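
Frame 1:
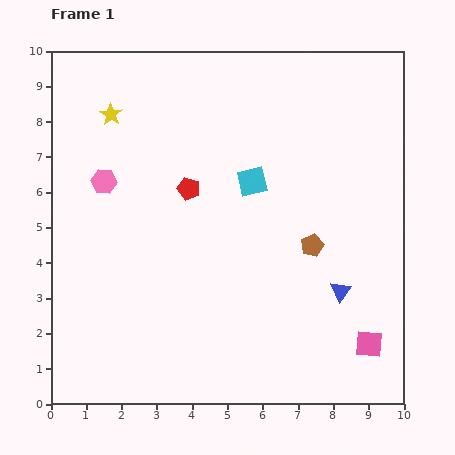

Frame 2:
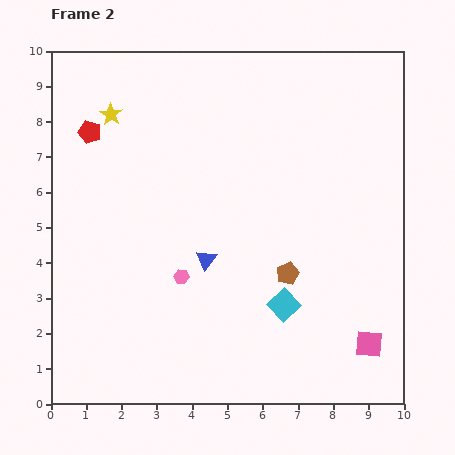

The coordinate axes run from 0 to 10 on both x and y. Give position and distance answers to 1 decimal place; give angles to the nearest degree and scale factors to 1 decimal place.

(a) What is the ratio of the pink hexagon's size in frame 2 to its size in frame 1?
0.6×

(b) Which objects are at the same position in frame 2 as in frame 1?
the pink square, the yellow star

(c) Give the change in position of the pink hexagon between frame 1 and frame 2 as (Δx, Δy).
(2.2, -2.7)

The pink hexagon was at (1.5, 6.3) in frame 1 and (3.7, 3.6) in frame 2.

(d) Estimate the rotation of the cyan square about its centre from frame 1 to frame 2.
29° counter-clockwise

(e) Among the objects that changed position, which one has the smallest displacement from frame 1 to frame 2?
the brown pentagon

(moved 1.1)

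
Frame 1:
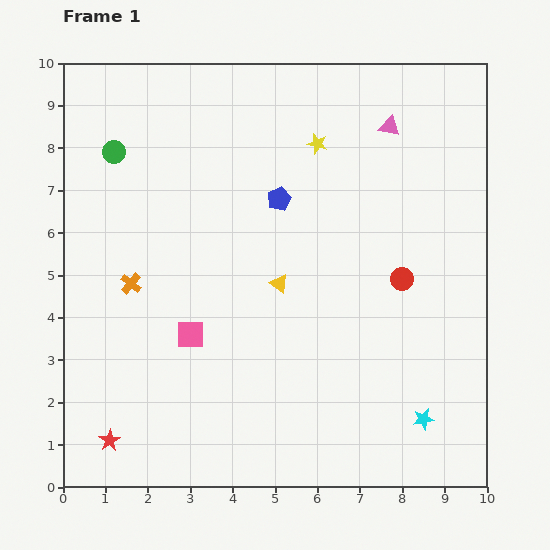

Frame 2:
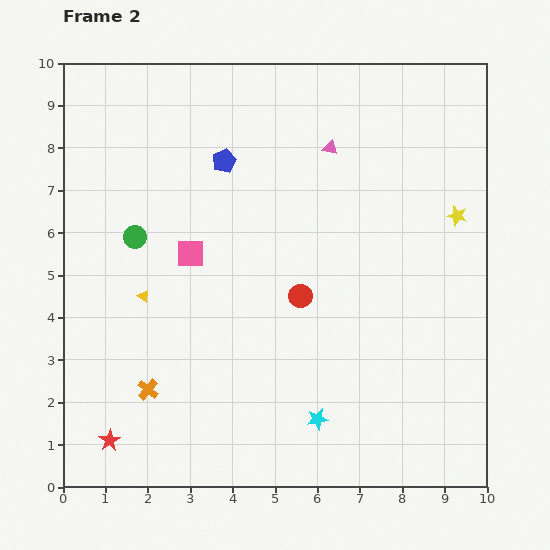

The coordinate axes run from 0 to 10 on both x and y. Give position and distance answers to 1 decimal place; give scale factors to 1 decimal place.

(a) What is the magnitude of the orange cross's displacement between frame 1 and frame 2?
2.5

The orange cross moved from (1.6, 4.8) to (2.0, 2.3), a distance of √(0.4² + 2.5²) ≈ 2.5.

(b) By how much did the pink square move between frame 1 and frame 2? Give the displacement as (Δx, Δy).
(0.0, 1.9)

The pink square was at (3.0, 3.6) in frame 1 and (3.0, 5.5) in frame 2.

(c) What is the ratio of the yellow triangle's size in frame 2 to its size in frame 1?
0.6×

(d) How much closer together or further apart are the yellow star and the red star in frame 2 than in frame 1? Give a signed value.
+1.3

Distance in frame 1: 8.5. Distance in frame 2: 9.8.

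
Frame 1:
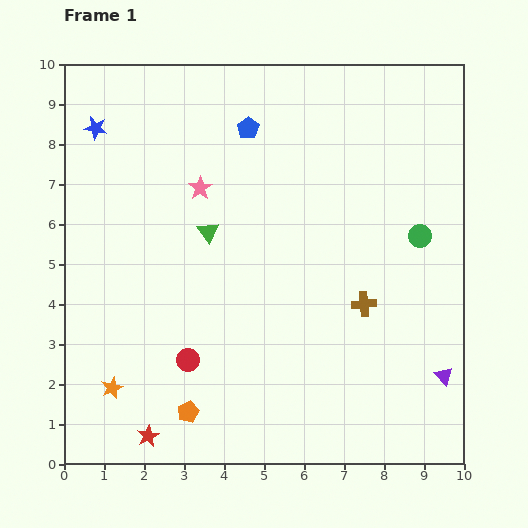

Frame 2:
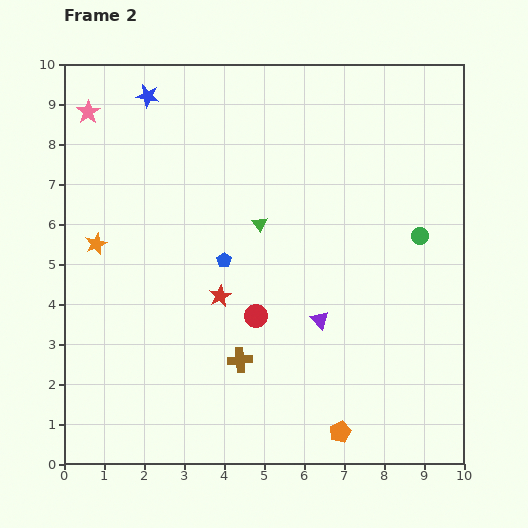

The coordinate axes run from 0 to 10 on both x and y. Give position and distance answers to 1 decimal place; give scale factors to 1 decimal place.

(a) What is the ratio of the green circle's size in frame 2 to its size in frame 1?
0.8×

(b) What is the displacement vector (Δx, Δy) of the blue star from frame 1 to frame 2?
(1.3, 0.8)

The blue star was at (0.8, 8.4) in frame 1 and (2.1, 9.2) in frame 2.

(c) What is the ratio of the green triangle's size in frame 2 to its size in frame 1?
0.7×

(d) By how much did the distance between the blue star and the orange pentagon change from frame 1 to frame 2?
+2.2

Distance in frame 1: 7.5. Distance in frame 2: 9.7.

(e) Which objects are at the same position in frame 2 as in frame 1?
the green circle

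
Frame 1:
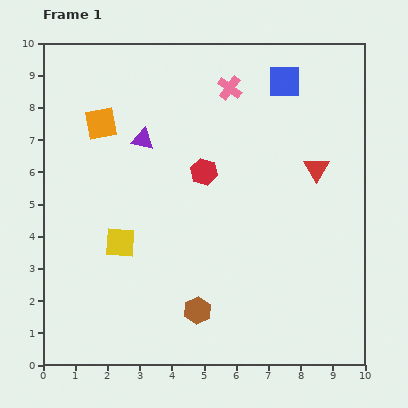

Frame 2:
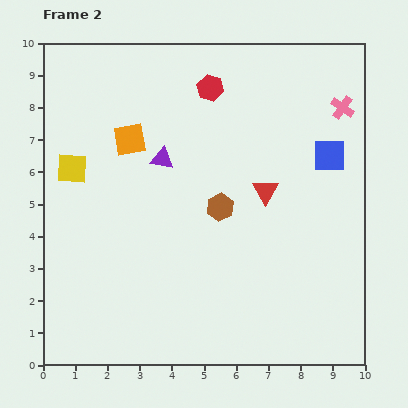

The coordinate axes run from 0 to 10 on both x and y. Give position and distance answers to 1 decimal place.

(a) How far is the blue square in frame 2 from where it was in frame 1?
2.7

The blue square moved from (7.5, 8.8) to (8.9, 6.5), a distance of √(1.4² + 2.3²) ≈ 2.7.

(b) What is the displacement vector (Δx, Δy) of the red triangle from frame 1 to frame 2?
(-1.6, -0.7)

The red triangle was at (8.5, 6.1) in frame 1 and (6.9, 5.4) in frame 2.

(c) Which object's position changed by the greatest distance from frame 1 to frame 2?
the pink cross

(moved 3.6; next 3.3)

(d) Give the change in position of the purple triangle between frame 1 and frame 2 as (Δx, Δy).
(0.6, -0.6)

The purple triangle was at (3.1, 7.0) in frame 1 and (3.7, 6.4) in frame 2.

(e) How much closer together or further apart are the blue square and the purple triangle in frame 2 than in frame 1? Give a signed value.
+0.4

Distance in frame 1: 4.8. Distance in frame 2: 5.2.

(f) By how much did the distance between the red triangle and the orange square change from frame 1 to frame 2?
-2.3

Distance in frame 1: 6.8. Distance in frame 2: 4.5.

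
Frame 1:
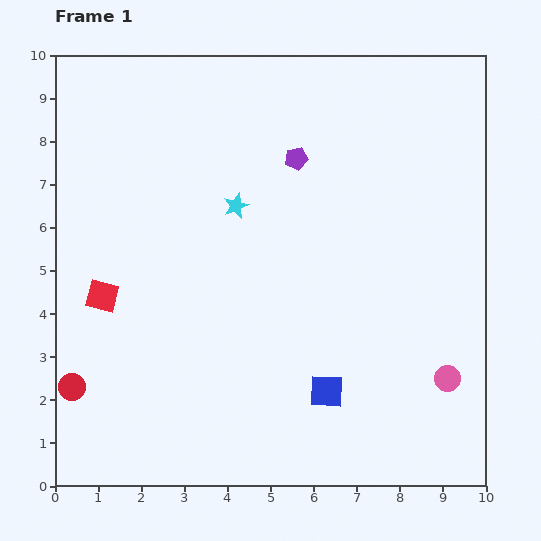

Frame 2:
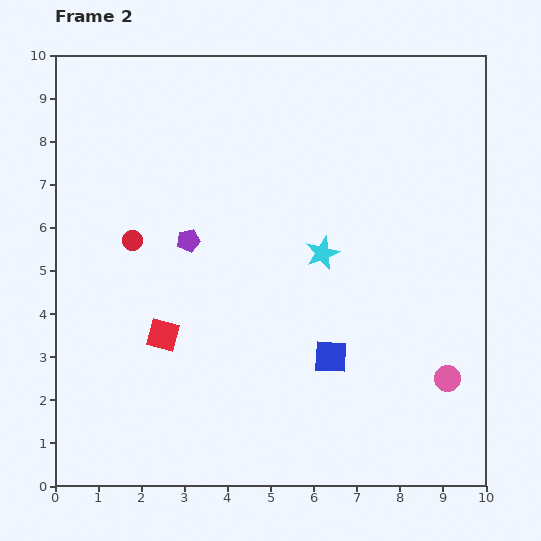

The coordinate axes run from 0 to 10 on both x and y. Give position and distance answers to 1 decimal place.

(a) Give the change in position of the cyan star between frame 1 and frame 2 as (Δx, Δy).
(2.0, -1.1)

The cyan star was at (4.2, 6.5) in frame 1 and (6.2, 5.4) in frame 2.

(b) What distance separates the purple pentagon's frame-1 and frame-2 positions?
3.1

The purple pentagon moved from (5.6, 7.6) to (3.1, 5.7), a distance of √(2.5² + 1.9²) ≈ 3.1.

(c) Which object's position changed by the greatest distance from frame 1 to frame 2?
the red circle

(moved 3.7; next 3.1)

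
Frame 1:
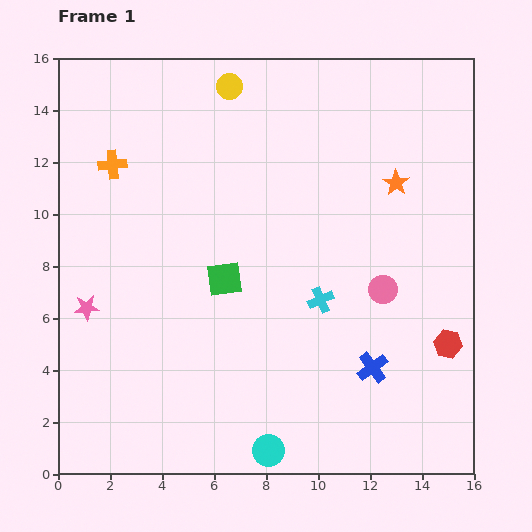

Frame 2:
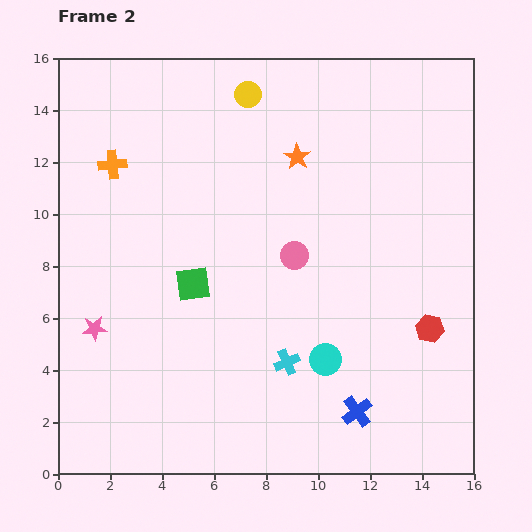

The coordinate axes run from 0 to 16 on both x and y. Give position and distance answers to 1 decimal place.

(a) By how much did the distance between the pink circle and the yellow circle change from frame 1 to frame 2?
-3.3

Distance in frame 1: 9.8. Distance in frame 2: 6.5.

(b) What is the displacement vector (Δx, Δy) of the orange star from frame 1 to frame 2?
(-3.8, 1.0)

The orange star was at (13.0, 11.2) in frame 1 and (9.2, 12.2) in frame 2.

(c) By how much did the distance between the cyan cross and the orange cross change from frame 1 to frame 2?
+0.6

Distance in frame 1: 9.5. Distance in frame 2: 10.1.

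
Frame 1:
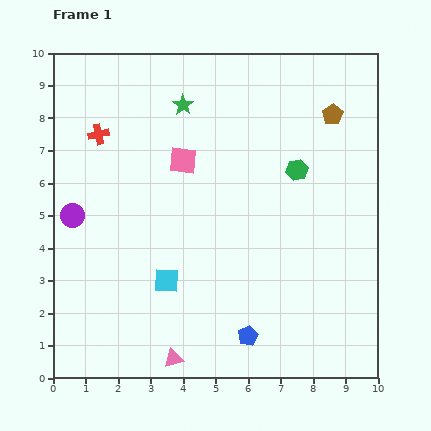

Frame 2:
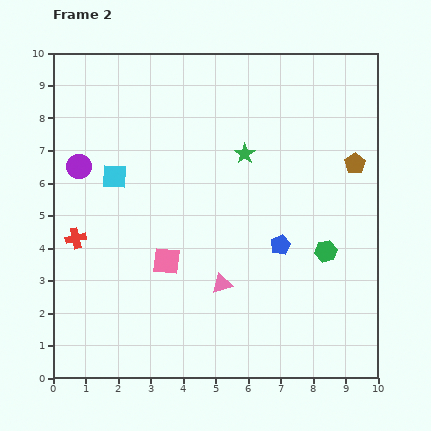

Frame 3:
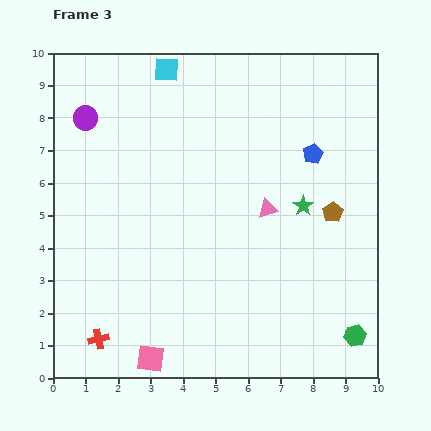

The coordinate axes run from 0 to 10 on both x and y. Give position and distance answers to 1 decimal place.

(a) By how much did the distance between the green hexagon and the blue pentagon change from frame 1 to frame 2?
-3.9

Distance in frame 1: 5.3. Distance in frame 2: 1.4.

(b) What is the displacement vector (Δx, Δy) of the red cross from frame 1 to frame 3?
(0.0, -6.3)

The red cross was at (1.4, 7.5) in frame 1 and (1.4, 1.2) in frame 3.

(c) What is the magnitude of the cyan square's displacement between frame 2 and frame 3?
3.7

The cyan square moved from (1.9, 6.2) to (3.5, 9.5), a distance of √(1.6² + 3.3²) ≈ 3.7.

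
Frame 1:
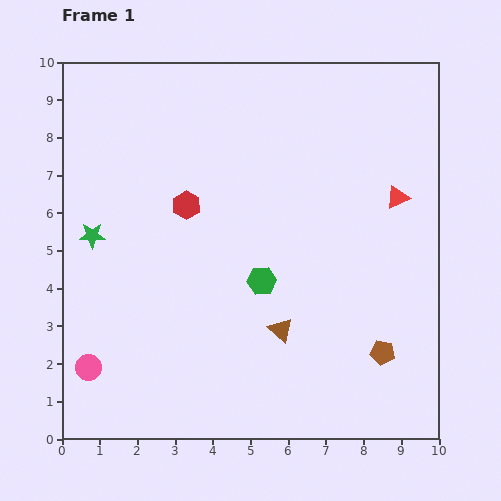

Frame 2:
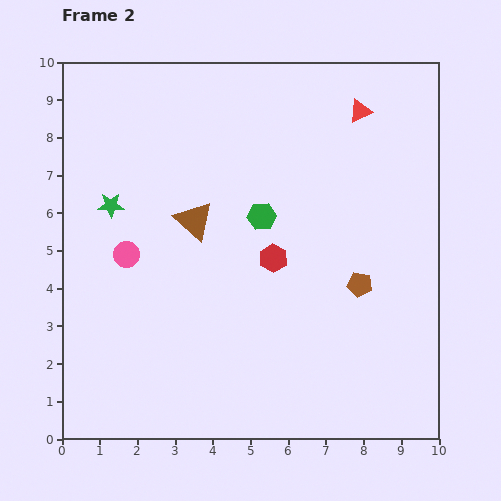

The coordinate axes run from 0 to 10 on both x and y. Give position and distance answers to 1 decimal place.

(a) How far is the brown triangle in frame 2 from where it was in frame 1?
3.7

The brown triangle moved from (5.8, 2.9) to (3.5, 5.8), a distance of √(2.3² + 2.9²) ≈ 3.7.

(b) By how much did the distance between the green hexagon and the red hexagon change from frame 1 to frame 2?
-1.7

Distance in frame 1: 2.8. Distance in frame 2: 1.1.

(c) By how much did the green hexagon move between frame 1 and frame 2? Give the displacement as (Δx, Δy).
(0.0, 1.7)

The green hexagon was at (5.3, 4.2) in frame 1 and (5.3, 5.9) in frame 2.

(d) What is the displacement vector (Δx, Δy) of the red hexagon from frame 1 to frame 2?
(2.3, -1.4)

The red hexagon was at (3.3, 6.2) in frame 1 and (5.6, 4.8) in frame 2.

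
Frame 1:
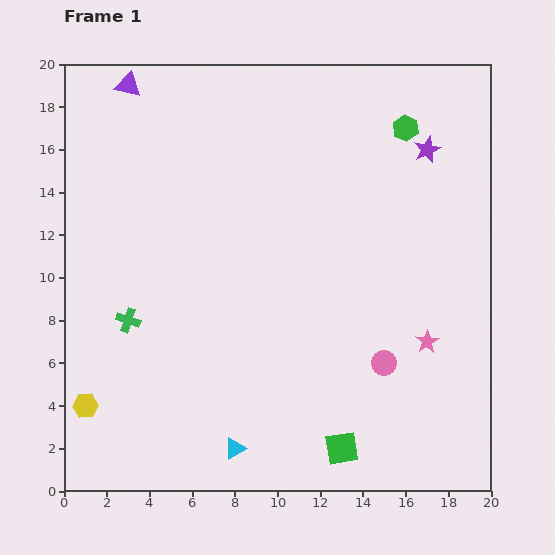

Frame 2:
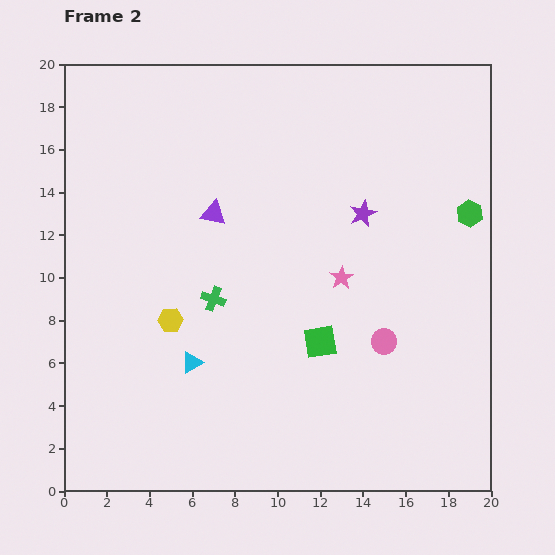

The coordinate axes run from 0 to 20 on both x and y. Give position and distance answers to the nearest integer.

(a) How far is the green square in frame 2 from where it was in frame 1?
5

The green square moved from (13, 2) to (12, 7), a distance of √(1² + 5²) ≈ 5.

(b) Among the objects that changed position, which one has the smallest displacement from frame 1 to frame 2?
the pink circle

(moved 1)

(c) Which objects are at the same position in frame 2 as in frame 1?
none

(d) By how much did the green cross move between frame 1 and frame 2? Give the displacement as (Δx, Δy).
(4, 1)

The green cross was at (3, 8) in frame 1 and (7, 9) in frame 2.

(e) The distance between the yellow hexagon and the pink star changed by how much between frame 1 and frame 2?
-8

Distance in frame 1: 16. Distance in frame 2: 8.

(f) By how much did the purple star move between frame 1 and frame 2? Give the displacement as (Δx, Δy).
(-3, -3)

The purple star was at (17, 16) in frame 1 and (14, 13) in frame 2.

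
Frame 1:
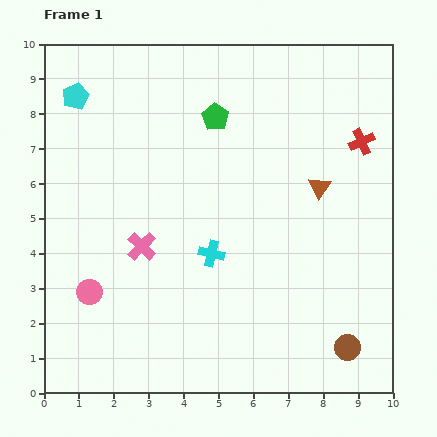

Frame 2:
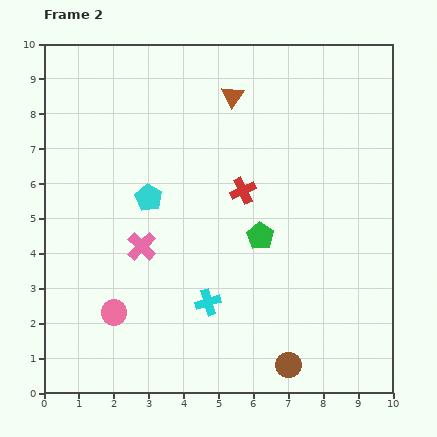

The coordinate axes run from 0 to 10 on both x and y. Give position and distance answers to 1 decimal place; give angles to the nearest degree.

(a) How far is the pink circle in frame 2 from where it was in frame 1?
0.9

The pink circle moved from (1.3, 2.9) to (2.0, 2.3), a distance of √(0.7² + 0.6²) ≈ 0.9.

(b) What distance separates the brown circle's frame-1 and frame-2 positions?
1.8

The brown circle moved from (8.7, 1.3) to (7.0, 0.8), a distance of √(1.7² + 0.5²) ≈ 1.8.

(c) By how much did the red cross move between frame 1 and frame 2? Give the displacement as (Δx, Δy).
(-3.4, -1.4)

The red cross was at (9.1, 7.2) in frame 1 and (5.7, 5.8) in frame 2.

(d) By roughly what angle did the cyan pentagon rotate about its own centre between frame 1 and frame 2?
19° counter-clockwise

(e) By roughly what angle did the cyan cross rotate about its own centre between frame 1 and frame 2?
31° counter-clockwise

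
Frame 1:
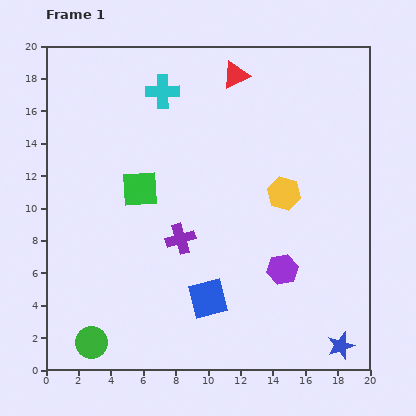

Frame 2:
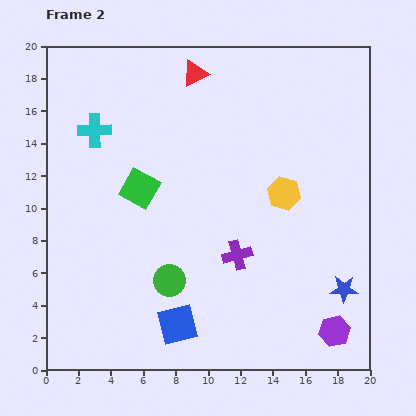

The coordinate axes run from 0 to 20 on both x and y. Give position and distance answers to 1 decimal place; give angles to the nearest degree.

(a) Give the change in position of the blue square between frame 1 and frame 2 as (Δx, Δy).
(-1.9, -1.6)

The blue square was at (10.0, 4.4) in frame 1 and (8.1, 2.8) in frame 2.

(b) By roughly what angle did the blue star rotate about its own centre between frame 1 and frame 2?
20° clockwise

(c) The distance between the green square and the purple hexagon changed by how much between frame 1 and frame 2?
+4.8

Distance in frame 1: 10.1. Distance in frame 2: 14.9.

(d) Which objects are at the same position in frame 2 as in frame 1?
the yellow hexagon, the green square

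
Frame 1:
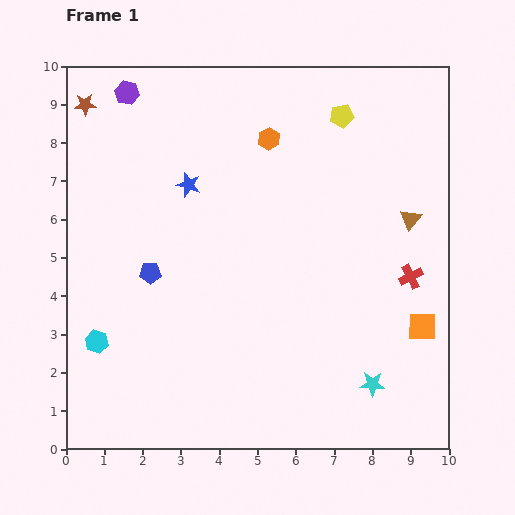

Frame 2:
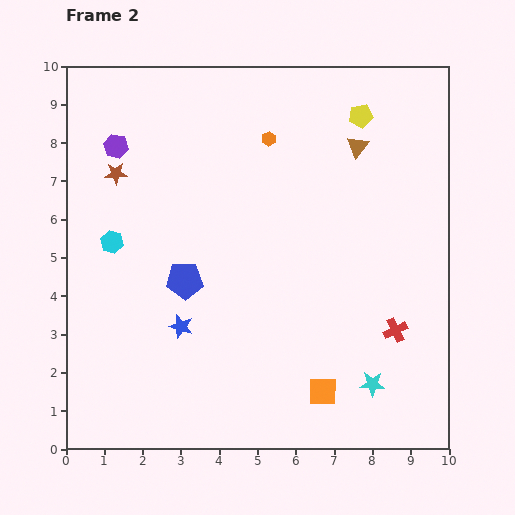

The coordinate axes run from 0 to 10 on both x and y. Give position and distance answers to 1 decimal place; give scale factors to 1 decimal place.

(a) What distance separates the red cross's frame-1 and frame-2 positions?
1.5

The red cross moved from (9.0, 4.5) to (8.6, 3.1), a distance of √(0.4² + 1.4²) ≈ 1.5.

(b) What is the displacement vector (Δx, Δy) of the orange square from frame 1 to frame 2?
(-2.6, -1.7)

The orange square was at (9.3, 3.2) in frame 1 and (6.7, 1.5) in frame 2.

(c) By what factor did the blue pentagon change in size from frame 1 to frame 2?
1.7×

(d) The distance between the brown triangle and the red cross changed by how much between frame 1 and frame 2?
+3.4

Distance in frame 1: 1.5. Distance in frame 2: 4.9.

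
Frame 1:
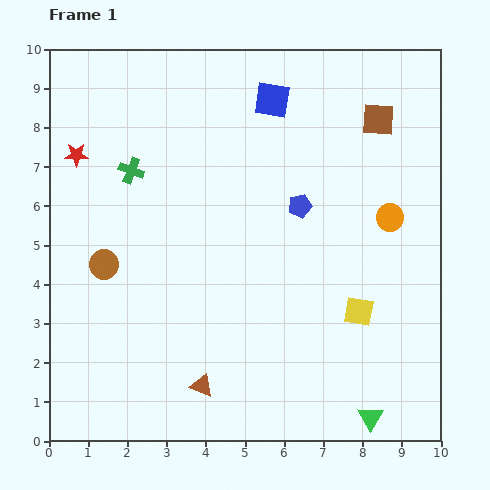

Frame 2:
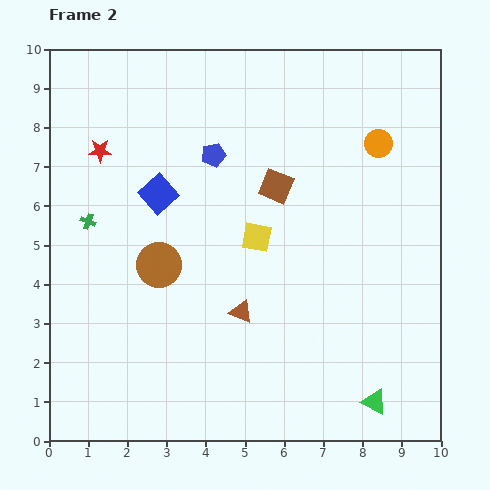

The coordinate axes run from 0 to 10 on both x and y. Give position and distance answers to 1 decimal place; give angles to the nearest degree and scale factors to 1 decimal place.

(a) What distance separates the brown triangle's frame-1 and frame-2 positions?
2.1

The brown triangle moved from (3.9, 1.4) to (4.9, 3.3), a distance of √(1.0² + 1.9²) ≈ 2.1.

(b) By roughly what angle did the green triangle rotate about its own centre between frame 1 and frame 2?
34° counter-clockwise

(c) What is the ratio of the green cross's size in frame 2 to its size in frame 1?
0.6×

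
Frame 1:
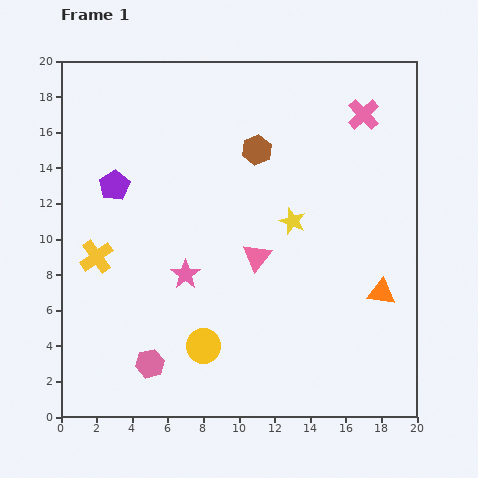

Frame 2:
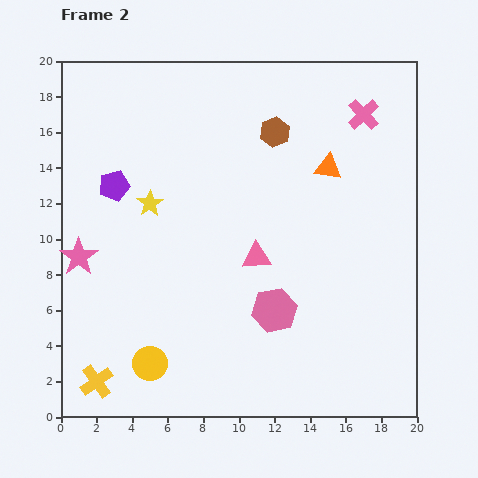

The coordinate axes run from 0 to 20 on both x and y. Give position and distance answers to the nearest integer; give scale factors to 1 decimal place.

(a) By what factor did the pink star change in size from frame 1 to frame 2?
1.3×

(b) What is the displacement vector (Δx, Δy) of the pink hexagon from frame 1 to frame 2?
(7, 3)

The pink hexagon was at (5, 3) in frame 1 and (12, 6) in frame 2.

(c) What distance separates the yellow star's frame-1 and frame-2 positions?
8

The yellow star moved from (13, 11) to (5, 12), a distance of √(8² + 1²) ≈ 8.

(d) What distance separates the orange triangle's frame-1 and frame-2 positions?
8

The orange triangle moved from (18, 7) to (15, 14), a distance of √(3² + 7²) ≈ 8.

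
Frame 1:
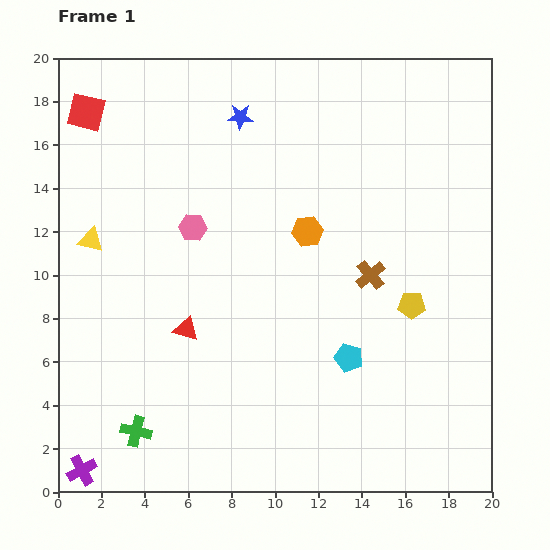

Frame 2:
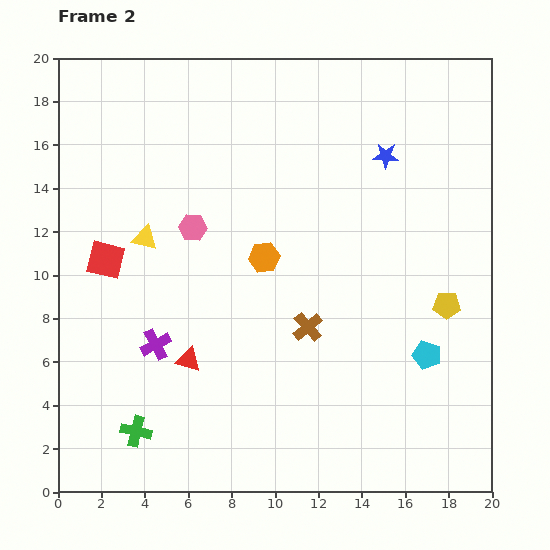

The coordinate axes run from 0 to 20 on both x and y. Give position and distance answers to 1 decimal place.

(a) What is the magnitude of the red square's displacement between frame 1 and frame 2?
6.9

The red square moved from (1.3, 17.5) to (2.2, 10.7), a distance of √(0.9² + 6.8²) ≈ 6.9.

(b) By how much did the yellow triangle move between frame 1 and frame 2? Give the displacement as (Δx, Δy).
(2.5, 0.1)

The yellow triangle was at (1.5, 11.6) in frame 1 and (4.0, 11.7) in frame 2.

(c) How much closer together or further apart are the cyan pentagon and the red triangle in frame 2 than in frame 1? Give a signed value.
+3.4

Distance in frame 1: 7.6. Distance in frame 2: 11.0.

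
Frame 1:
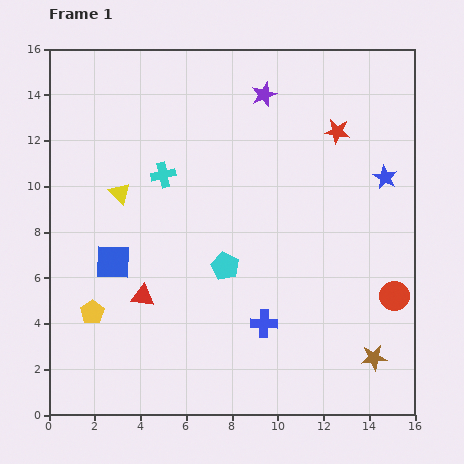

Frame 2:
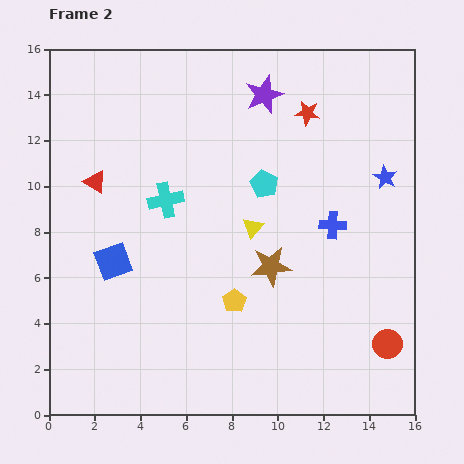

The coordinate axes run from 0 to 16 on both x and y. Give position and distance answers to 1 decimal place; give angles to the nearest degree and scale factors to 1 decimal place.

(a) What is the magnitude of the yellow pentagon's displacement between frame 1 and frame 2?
6.2

The yellow pentagon moved from (1.9, 4.5) to (8.1, 5.0), a distance of √(6.2² + 0.5²) ≈ 6.2.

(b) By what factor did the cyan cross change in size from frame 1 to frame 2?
1.4×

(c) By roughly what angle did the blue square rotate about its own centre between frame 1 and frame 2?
22° counter-clockwise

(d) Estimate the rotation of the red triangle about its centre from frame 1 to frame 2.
25° clockwise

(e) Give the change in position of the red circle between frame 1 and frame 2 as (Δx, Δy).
(-0.3, -2.1)

The red circle was at (15.1, 5.2) in frame 1 and (14.8, 3.1) in frame 2.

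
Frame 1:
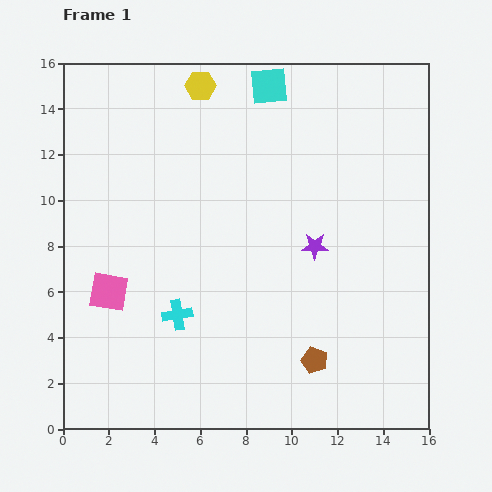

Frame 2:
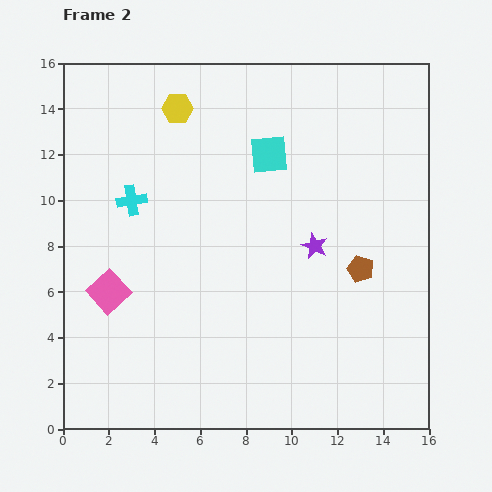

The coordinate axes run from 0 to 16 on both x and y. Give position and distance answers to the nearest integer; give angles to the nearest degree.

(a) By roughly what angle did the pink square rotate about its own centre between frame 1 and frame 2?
38° clockwise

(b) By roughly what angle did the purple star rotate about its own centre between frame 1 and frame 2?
24° clockwise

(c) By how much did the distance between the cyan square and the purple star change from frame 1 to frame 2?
-3

Distance in frame 1: 7. Distance in frame 2: 4.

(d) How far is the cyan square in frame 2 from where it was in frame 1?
3

The cyan square moved from (9, 15) to (9, 12), a distance of √(0² + 3²) ≈ 3.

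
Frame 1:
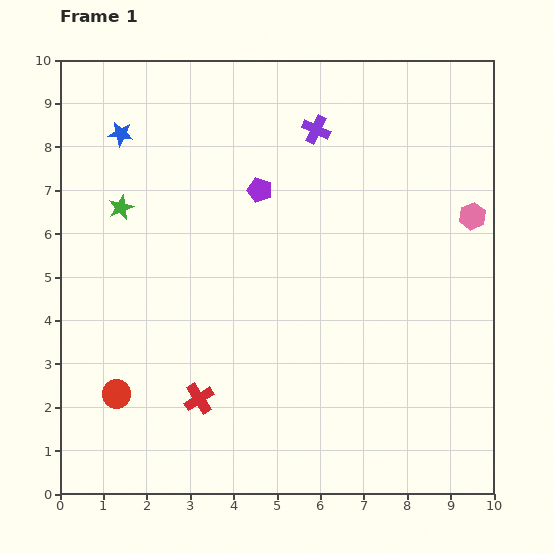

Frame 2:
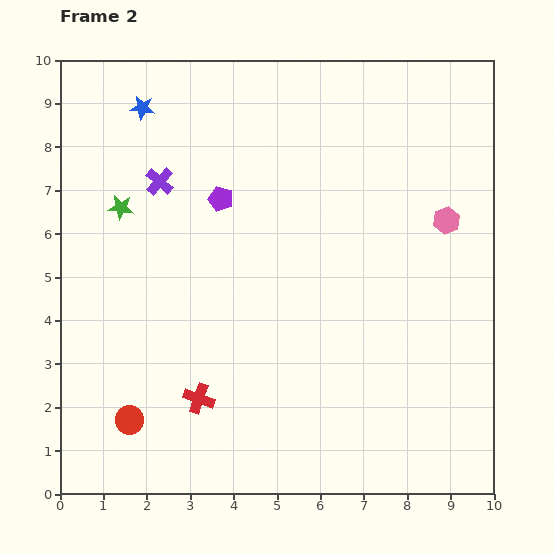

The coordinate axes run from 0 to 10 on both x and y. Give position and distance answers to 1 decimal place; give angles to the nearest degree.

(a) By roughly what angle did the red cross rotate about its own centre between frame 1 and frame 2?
38° counter-clockwise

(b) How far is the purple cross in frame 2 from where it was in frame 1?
3.8

The purple cross moved from (5.9, 8.4) to (2.3, 7.2), a distance of √(3.6² + 1.2²) ≈ 3.8.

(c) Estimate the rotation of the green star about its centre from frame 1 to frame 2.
31° clockwise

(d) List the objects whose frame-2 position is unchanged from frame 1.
the red cross, the green star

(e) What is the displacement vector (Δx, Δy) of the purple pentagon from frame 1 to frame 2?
(-0.9, -0.2)

The purple pentagon was at (4.6, 7.0) in frame 1 and (3.7, 6.8) in frame 2.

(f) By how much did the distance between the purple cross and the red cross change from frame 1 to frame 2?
-1.7

Distance in frame 1: 6.8. Distance in frame 2: 5.1.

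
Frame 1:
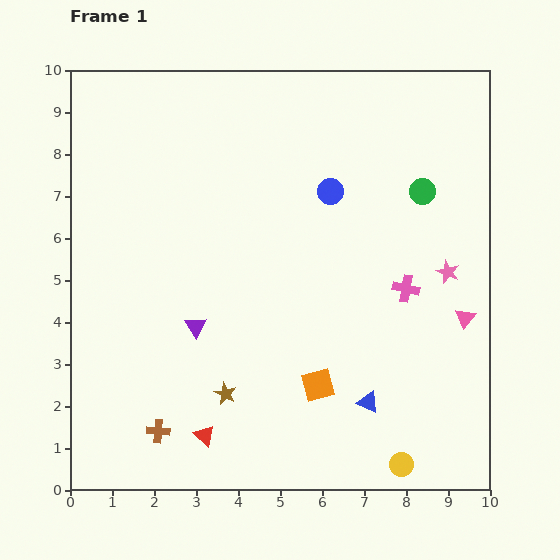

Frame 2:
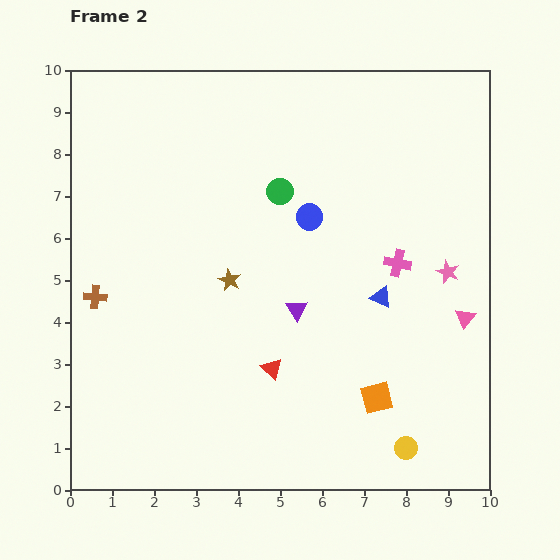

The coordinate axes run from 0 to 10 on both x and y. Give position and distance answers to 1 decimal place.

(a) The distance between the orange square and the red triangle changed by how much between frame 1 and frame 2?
-0.4

Distance in frame 1: 3.0. Distance in frame 2: 2.6.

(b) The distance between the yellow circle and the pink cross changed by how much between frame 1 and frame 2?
+0.2

Distance in frame 1: 4.2. Distance in frame 2: 4.4.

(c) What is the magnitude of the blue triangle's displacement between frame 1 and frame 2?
2.5

The blue triangle moved from (7.1, 2.1) to (7.4, 4.6), a distance of √(0.3² + 2.5²) ≈ 2.5.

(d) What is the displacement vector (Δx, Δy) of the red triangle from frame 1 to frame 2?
(1.6, 1.6)

The red triangle was at (3.2, 1.3) in frame 1 and (4.8, 2.9) in frame 2.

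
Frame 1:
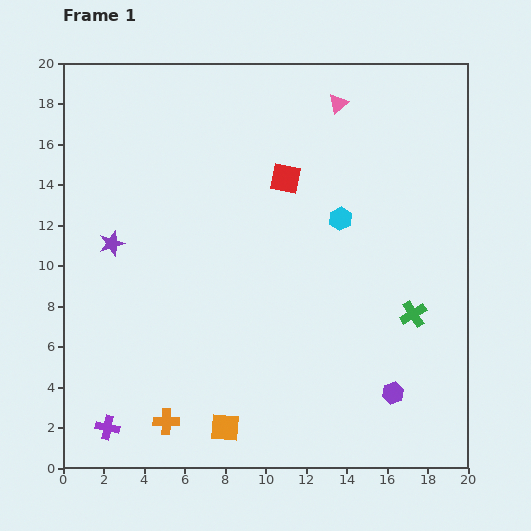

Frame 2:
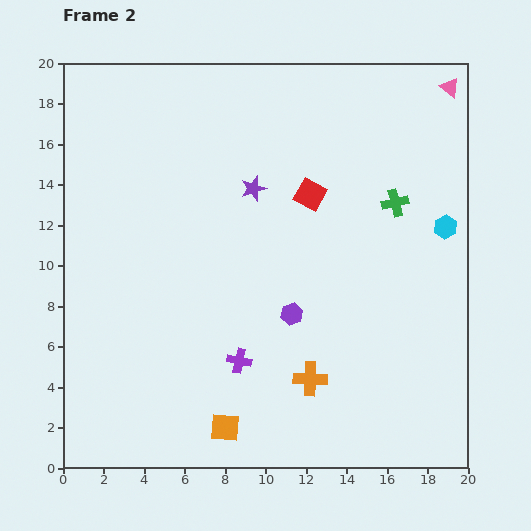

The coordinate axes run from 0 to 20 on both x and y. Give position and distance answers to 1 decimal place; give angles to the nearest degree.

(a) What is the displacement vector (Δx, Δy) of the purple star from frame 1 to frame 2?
(7.0, 2.7)

The purple star was at (2.4, 11.1) in frame 1 and (9.4, 13.8) in frame 2.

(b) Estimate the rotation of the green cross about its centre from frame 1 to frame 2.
19° clockwise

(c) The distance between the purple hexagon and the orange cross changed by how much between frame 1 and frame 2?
-8.0

Distance in frame 1: 11.3. Distance in frame 2: 3.3.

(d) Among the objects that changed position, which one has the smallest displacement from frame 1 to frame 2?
the red square

(moved 1.4)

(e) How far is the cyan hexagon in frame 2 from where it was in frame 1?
5.2

The cyan hexagon moved from (13.7, 12.3) to (18.9, 11.9), a distance of √(5.2² + 0.4²) ≈ 5.2.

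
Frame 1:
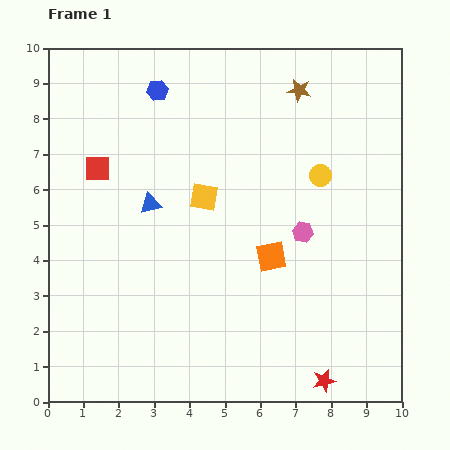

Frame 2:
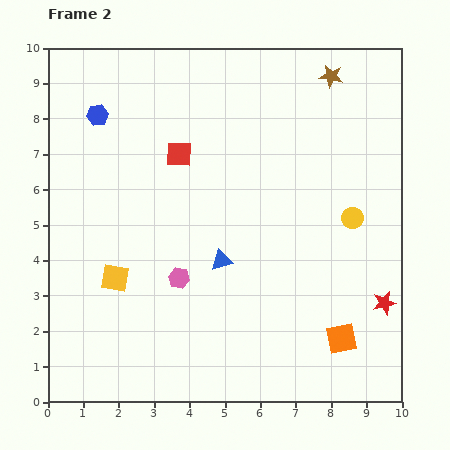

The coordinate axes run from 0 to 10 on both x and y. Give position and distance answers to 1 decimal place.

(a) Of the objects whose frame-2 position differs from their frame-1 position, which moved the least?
the brown star

(moved 1.0)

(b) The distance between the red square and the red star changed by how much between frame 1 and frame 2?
-1.6

Distance in frame 1: 8.8. Distance in frame 2: 7.2.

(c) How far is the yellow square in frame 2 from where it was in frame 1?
3.4

The yellow square moved from (4.4, 5.8) to (1.9, 3.5), a distance of √(2.5² + 2.3²) ≈ 3.4.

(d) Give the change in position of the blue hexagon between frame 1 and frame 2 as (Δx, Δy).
(-1.7, -0.7)

The blue hexagon was at (3.1, 8.8) in frame 1 and (1.4, 8.1) in frame 2.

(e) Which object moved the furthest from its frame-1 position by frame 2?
the pink hexagon

(moved 3.7; next 3.4)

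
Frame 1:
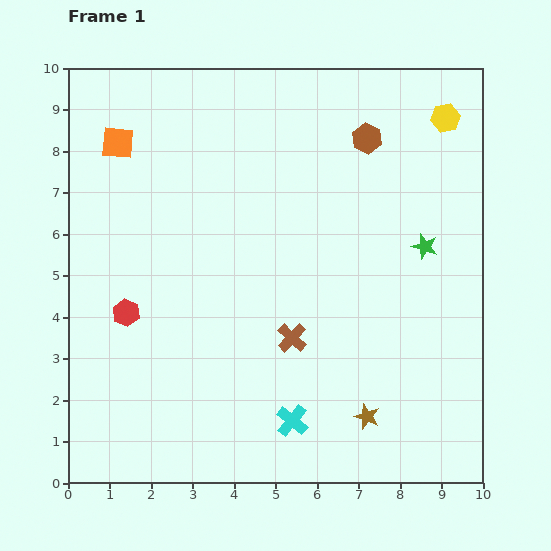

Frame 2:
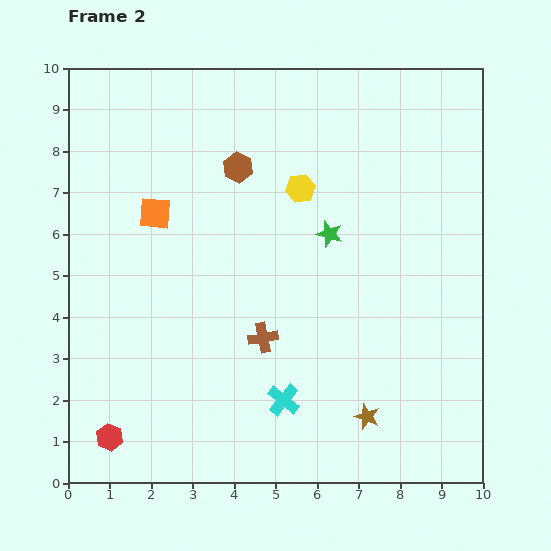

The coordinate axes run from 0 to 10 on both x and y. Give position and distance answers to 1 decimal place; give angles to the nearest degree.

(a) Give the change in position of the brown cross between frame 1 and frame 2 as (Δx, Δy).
(-0.7, 0.0)

The brown cross was at (5.4, 3.5) in frame 1 and (4.7, 3.5) in frame 2.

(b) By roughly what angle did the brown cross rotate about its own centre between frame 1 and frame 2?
36° clockwise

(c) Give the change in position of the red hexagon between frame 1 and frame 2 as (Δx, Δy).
(-0.4, -3.0)

The red hexagon was at (1.4, 4.1) in frame 1 and (1.0, 1.1) in frame 2.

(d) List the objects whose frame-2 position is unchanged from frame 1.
the brown star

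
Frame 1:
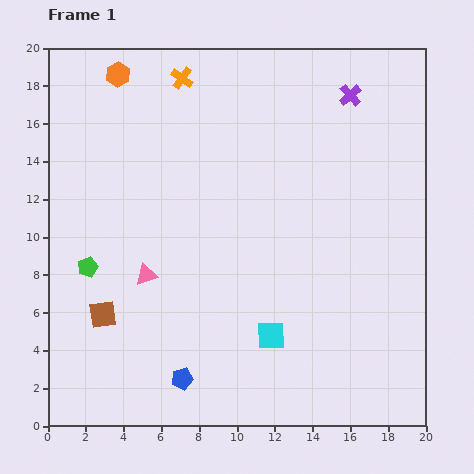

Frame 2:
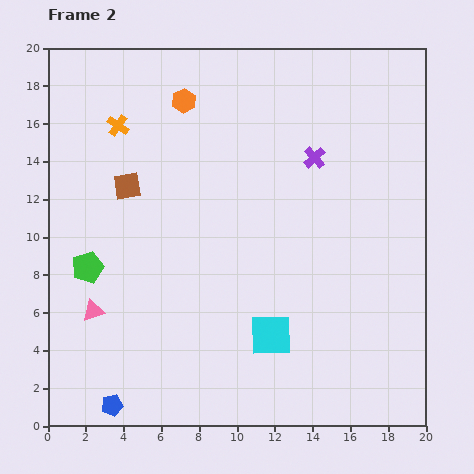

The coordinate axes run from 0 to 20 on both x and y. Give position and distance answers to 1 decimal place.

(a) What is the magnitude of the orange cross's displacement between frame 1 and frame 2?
4.2

The orange cross moved from (7.1, 18.4) to (3.7, 15.9), a distance of √(3.4² + 2.5²) ≈ 4.2.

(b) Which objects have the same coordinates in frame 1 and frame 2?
the cyan square, the green pentagon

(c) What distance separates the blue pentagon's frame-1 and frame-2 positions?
4.0

The blue pentagon moved from (7.1, 2.5) to (3.4, 1.1), a distance of √(3.7² + 1.4²) ≈ 4.0.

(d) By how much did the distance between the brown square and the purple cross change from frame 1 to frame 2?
-7.5

Distance in frame 1: 17.5. Distance in frame 2: 10.0.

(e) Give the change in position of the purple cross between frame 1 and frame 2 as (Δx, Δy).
(-1.9, -3.3)

The purple cross was at (16.0, 17.5) in frame 1 and (14.1, 14.2) in frame 2.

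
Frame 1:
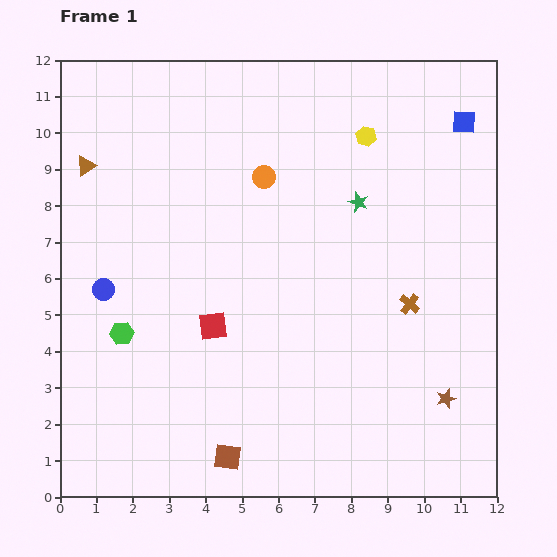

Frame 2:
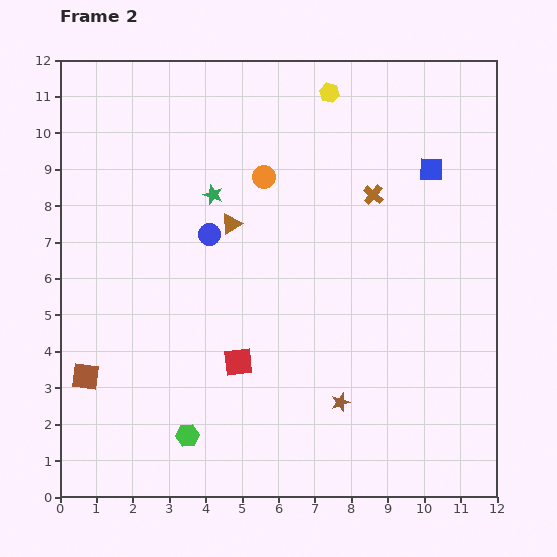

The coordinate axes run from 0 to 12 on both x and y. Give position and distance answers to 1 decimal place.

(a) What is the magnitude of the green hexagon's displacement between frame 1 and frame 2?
3.3

The green hexagon moved from (1.7, 4.5) to (3.5, 1.7), a distance of √(1.8² + 2.8²) ≈ 3.3.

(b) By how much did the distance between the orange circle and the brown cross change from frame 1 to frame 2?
-2.3

Distance in frame 1: 5.3. Distance in frame 2: 3.0.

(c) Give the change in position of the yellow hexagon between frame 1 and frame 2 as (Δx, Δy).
(-1.0, 1.2)

The yellow hexagon was at (8.4, 9.9) in frame 1 and (7.4, 11.1) in frame 2.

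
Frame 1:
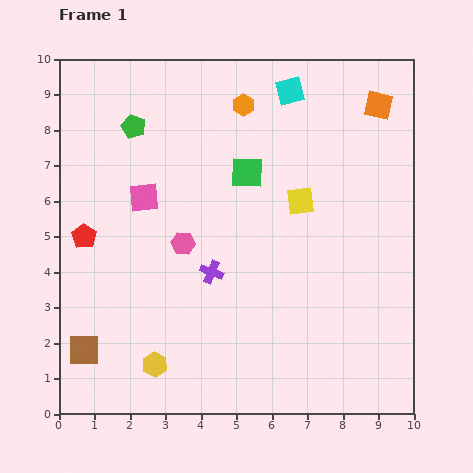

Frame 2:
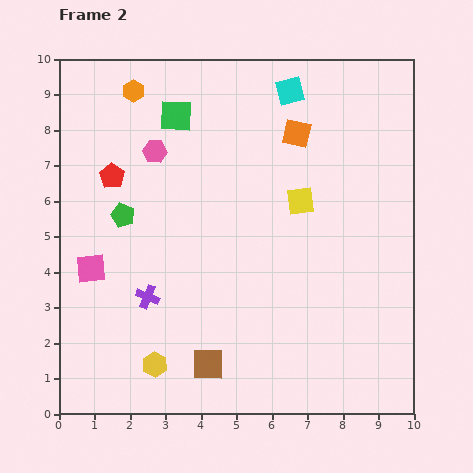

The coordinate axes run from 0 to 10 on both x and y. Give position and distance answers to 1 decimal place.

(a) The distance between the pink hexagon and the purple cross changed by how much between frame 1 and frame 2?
+3.0

Distance in frame 1: 1.1. Distance in frame 2: 4.1.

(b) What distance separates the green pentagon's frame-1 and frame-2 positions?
2.5

The green pentagon moved from (2.1, 8.1) to (1.8, 5.6), a distance of √(0.3² + 2.5²) ≈ 2.5.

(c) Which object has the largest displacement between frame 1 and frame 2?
the brown square

(moved 3.5; next 3.1)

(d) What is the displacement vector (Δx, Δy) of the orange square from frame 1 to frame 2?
(-2.3, -0.8)

The orange square was at (9.0, 8.7) in frame 1 and (6.7, 7.9) in frame 2.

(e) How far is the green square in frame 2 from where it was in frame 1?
2.6

The green square moved from (5.3, 6.8) to (3.3, 8.4), a distance of √(2.0² + 1.6²) ≈ 2.6.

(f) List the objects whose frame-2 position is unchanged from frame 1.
the cyan square, the yellow square, the yellow hexagon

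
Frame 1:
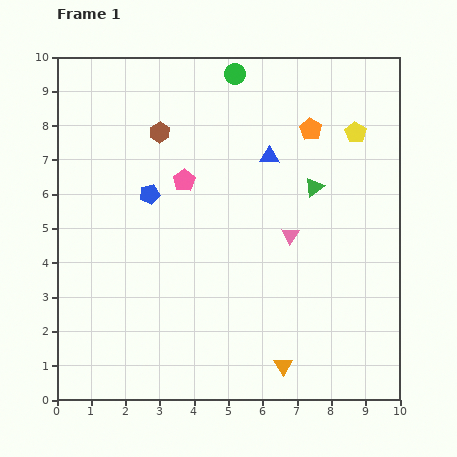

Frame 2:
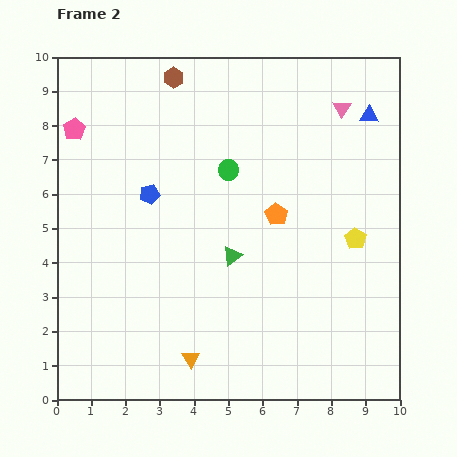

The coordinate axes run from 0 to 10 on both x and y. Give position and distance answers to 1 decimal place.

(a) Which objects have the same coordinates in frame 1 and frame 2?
the blue pentagon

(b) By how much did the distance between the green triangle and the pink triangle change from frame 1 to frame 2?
+3.8

Distance in frame 1: 1.6. Distance in frame 2: 5.4.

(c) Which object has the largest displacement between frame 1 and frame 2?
the pink triangle

(moved 4.0; next 3.5)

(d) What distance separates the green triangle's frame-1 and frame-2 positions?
3.1

The green triangle moved from (7.5, 6.2) to (5.1, 4.2), a distance of √(2.4² + 2.0²) ≈ 3.1.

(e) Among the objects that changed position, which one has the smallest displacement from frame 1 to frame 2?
the brown hexagon

(moved 1.6)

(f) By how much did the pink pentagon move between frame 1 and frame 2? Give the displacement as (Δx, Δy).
(-3.2, 1.5)

The pink pentagon was at (3.7, 6.4) in frame 1 and (0.5, 7.9) in frame 2.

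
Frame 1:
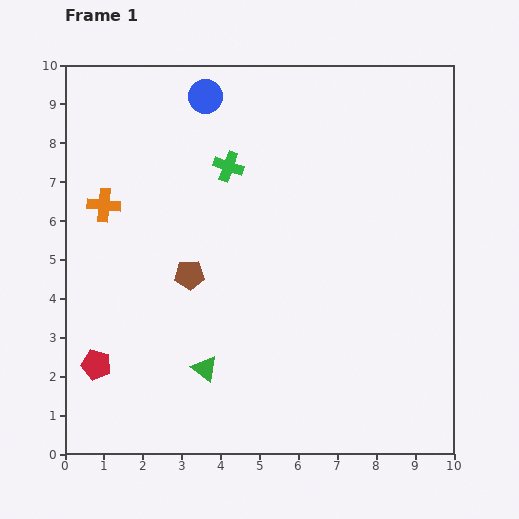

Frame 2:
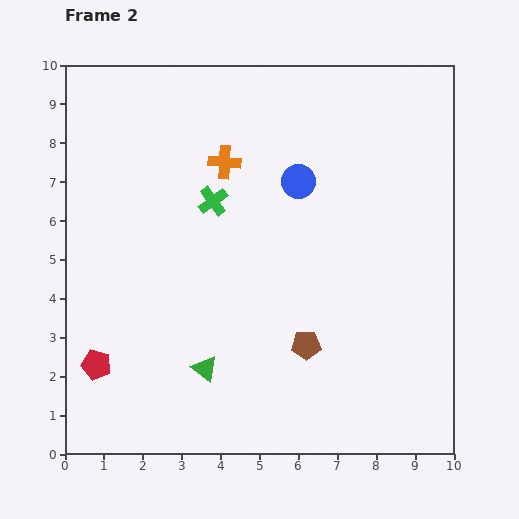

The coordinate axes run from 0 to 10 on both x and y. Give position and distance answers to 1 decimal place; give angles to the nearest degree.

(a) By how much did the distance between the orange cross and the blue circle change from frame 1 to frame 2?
-1.8

Distance in frame 1: 3.8. Distance in frame 2: 2.0.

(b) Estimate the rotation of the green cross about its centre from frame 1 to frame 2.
35° clockwise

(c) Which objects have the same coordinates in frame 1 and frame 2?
the green triangle, the red pentagon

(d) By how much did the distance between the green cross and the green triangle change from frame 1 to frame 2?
-0.9

Distance in frame 1: 5.2. Distance in frame 2: 4.3.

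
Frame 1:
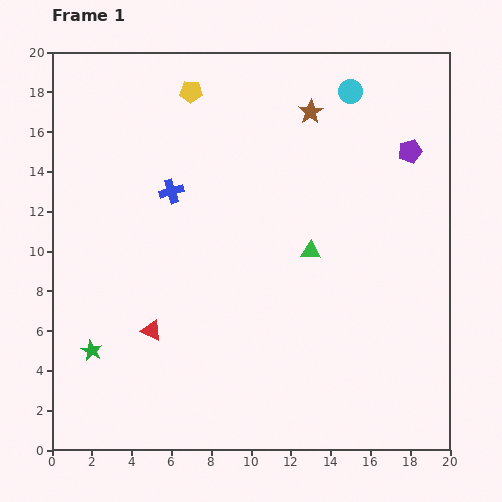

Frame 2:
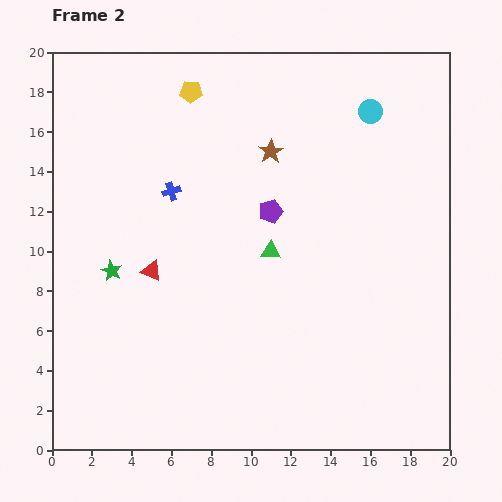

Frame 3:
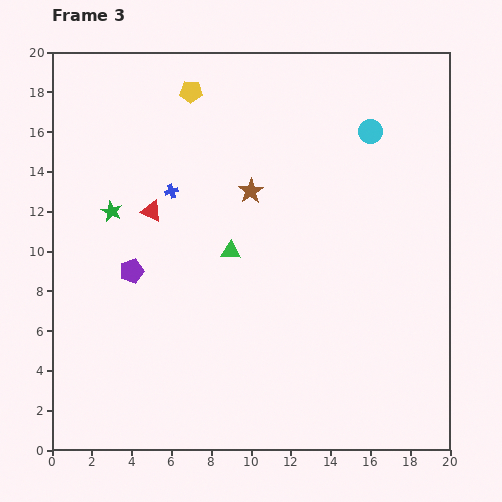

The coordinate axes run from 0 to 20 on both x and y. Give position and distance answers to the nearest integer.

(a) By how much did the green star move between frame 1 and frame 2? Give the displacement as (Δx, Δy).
(1, 4)

The green star was at (2, 5) in frame 1 and (3, 9) in frame 2.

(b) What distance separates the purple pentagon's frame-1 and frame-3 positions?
15

The purple pentagon moved from (18, 15) to (4, 9), a distance of √(14² + 6²) ≈ 15.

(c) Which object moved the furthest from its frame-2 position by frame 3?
the purple pentagon

(moved 8; next 3)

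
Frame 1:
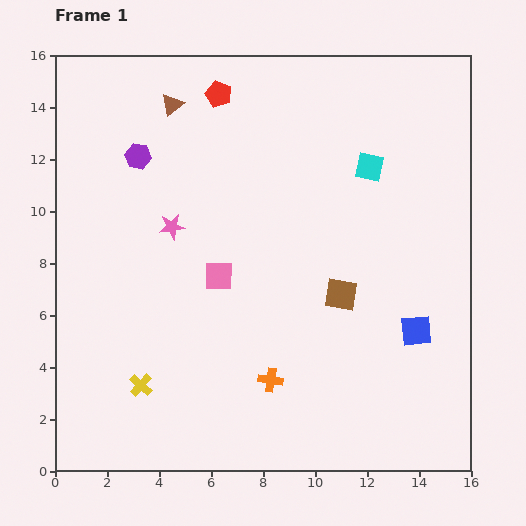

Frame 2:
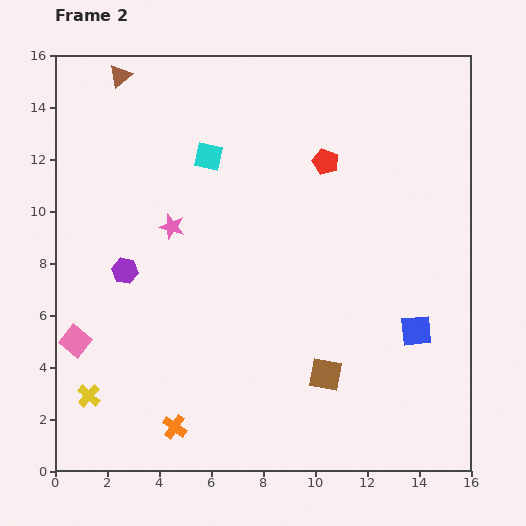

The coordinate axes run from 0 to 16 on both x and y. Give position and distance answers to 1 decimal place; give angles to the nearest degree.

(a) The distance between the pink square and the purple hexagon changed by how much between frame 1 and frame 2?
-2.2

Distance in frame 1: 5.5. Distance in frame 2: 3.3.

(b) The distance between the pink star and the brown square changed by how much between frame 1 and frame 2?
+1.2

Distance in frame 1: 7.0. Distance in frame 2: 8.2.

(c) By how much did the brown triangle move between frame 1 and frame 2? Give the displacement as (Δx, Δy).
(-2.0, 1.1)

The brown triangle was at (4.5, 14.1) in frame 1 and (2.5, 15.2) in frame 2.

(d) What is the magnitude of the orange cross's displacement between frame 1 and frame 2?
4.1

The orange cross moved from (8.3, 3.5) to (4.6, 1.7), a distance of √(3.7² + 1.8²) ≈ 4.1.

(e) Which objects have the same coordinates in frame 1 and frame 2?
the blue square, the pink star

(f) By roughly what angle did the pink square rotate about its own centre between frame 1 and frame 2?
39° clockwise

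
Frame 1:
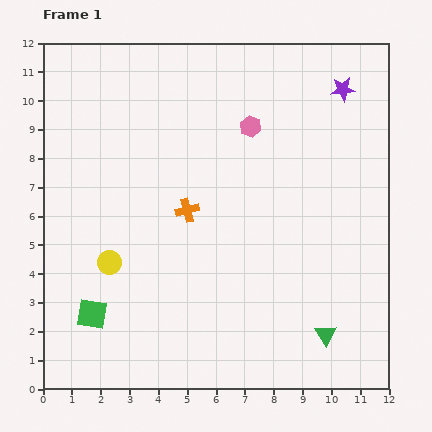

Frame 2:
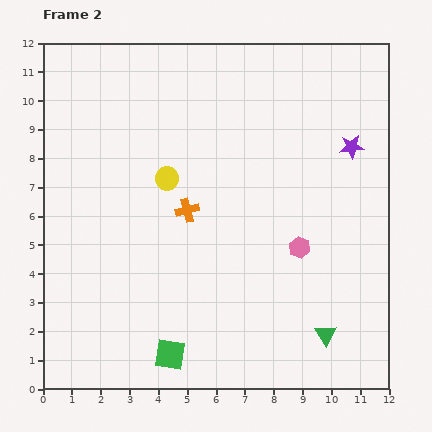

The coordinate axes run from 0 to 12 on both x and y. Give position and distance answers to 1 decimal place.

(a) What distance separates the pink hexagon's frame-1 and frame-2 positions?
4.5

The pink hexagon moved from (7.2, 9.1) to (8.9, 4.9), a distance of √(1.7² + 4.2²) ≈ 4.5.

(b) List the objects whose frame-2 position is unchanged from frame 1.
the green triangle, the orange cross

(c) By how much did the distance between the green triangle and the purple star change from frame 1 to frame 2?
-1.9

Distance in frame 1: 8.5. Distance in frame 2: 6.6.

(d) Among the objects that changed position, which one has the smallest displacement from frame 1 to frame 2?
the purple star

(moved 2.0)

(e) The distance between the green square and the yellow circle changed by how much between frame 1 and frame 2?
+4.2

Distance in frame 1: 1.9. Distance in frame 2: 6.1.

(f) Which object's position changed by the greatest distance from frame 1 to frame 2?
the pink hexagon

(moved 4.5; next 3.5)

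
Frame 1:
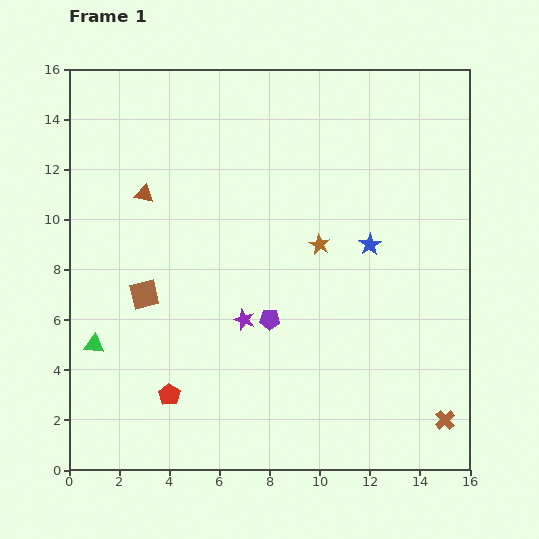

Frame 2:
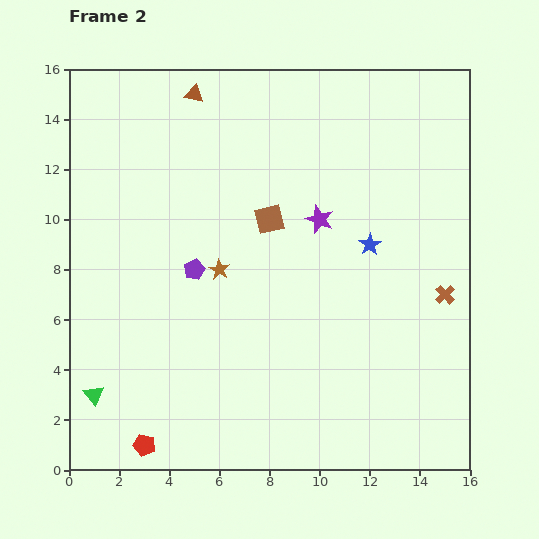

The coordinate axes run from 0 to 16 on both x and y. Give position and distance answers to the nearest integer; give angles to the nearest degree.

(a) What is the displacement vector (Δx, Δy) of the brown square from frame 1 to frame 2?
(5, 3)

The brown square was at (3, 7) in frame 1 and (8, 10) in frame 2.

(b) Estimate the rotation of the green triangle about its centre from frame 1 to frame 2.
46° clockwise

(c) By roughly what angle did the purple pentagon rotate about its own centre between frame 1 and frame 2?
25° counter-clockwise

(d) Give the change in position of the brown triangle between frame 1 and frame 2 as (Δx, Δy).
(2, 4)

The brown triangle was at (3, 11) in frame 1 and (5, 15) in frame 2.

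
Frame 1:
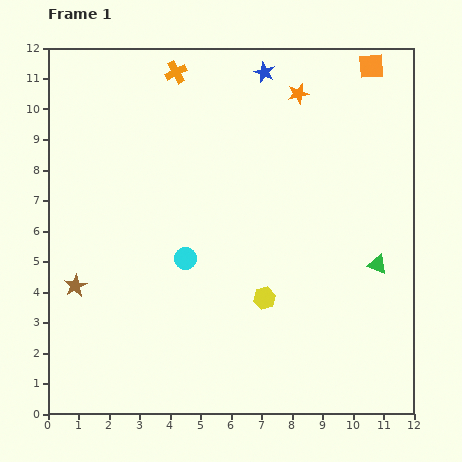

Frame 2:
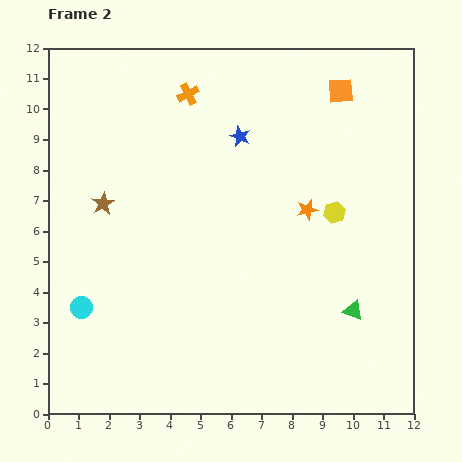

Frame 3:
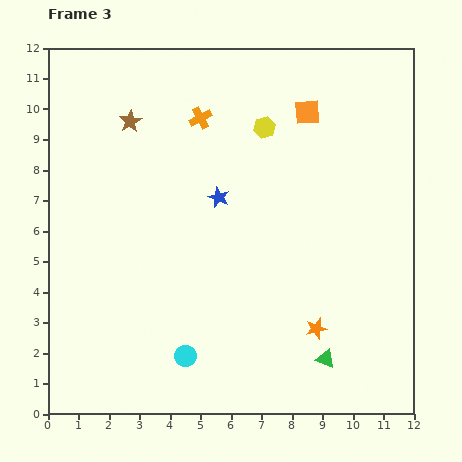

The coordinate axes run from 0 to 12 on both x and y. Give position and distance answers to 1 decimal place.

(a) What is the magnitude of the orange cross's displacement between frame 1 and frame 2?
0.8

The orange cross moved from (4.2, 11.2) to (4.6, 10.5), a distance of √(0.4² + 0.7²) ≈ 0.8.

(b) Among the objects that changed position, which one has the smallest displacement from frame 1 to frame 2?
the orange cross

(moved 0.8)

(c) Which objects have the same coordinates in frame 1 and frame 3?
none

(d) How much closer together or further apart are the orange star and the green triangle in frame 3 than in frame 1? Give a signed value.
-5.2

Distance in frame 1: 6.2. Distance in frame 3: 1.0.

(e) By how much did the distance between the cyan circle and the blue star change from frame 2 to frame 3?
-2.3

Distance in frame 2: 7.6. Distance in frame 3: 5.3.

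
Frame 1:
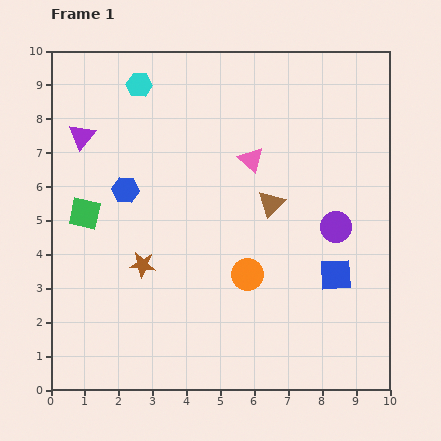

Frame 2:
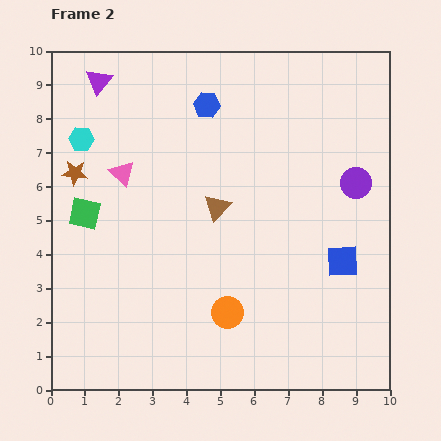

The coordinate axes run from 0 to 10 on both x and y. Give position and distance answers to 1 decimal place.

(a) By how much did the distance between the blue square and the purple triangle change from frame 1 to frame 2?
+0.4

Distance in frame 1: 8.5. Distance in frame 2: 8.9.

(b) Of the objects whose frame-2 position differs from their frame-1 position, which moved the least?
the blue square

(moved 0.4)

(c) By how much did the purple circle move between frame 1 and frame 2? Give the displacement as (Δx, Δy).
(0.6, 1.3)

The purple circle was at (8.4, 4.8) in frame 1 and (9.0, 6.1) in frame 2.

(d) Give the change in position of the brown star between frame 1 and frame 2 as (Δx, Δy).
(-2.0, 2.7)

The brown star was at (2.7, 3.7) in frame 1 and (0.7, 6.4) in frame 2.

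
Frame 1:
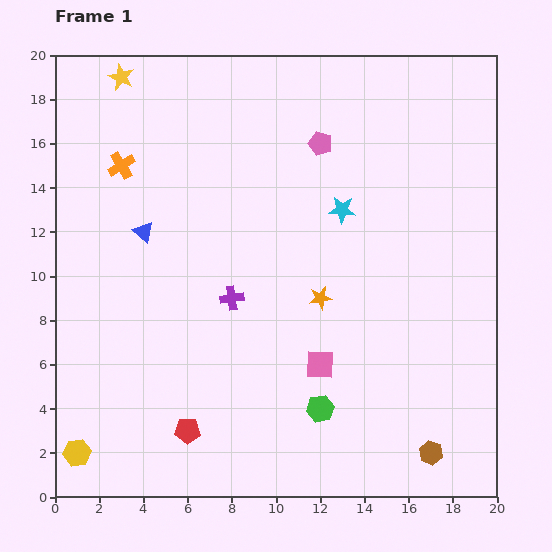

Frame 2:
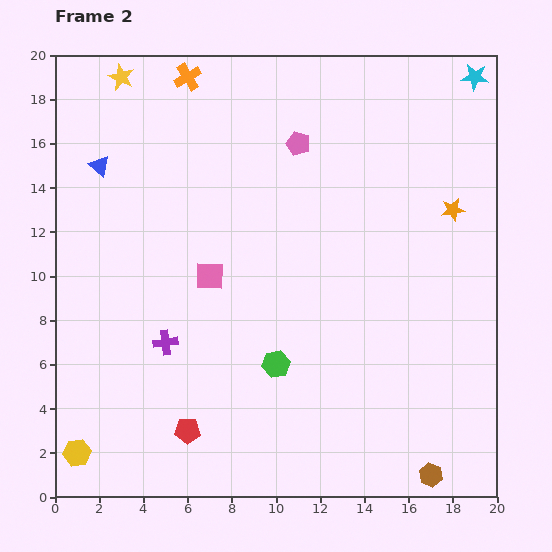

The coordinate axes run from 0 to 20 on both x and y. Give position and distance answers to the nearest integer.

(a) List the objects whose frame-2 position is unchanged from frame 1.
the yellow hexagon, the yellow star, the red pentagon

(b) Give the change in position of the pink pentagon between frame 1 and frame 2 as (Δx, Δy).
(-1, 0)

The pink pentagon was at (12, 16) in frame 1 and (11, 16) in frame 2.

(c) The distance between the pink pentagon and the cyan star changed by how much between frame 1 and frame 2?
+6

Distance in frame 1: 3. Distance in frame 2: 9.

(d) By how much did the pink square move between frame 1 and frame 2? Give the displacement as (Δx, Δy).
(-5, 4)

The pink square was at (12, 6) in frame 1 and (7, 10) in frame 2.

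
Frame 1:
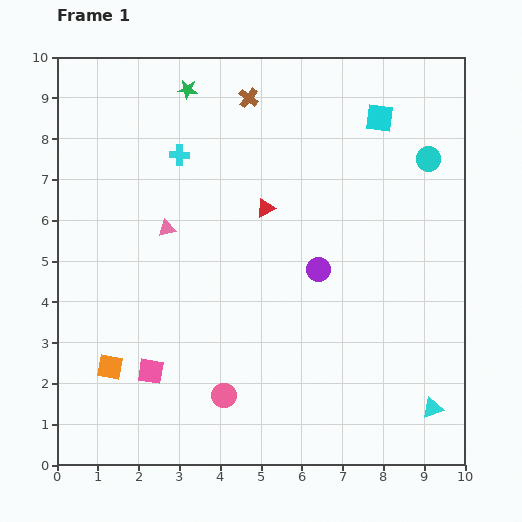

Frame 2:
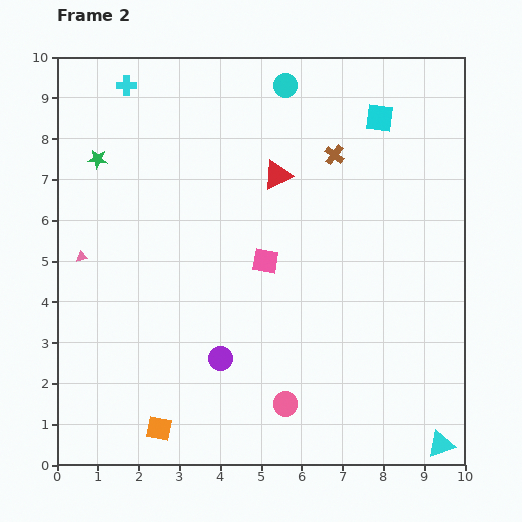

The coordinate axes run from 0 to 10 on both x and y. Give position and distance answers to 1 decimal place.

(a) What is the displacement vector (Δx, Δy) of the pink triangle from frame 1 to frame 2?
(-2.1, -0.7)

The pink triangle was at (2.7, 5.8) in frame 1 and (0.6, 5.1) in frame 2.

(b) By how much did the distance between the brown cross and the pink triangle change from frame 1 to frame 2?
+2.9

Distance in frame 1: 3.8. Distance in frame 2: 6.7.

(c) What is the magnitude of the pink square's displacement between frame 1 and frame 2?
3.9

The pink square moved from (2.3, 2.3) to (5.1, 5.0), a distance of √(2.8² + 2.7²) ≈ 3.9.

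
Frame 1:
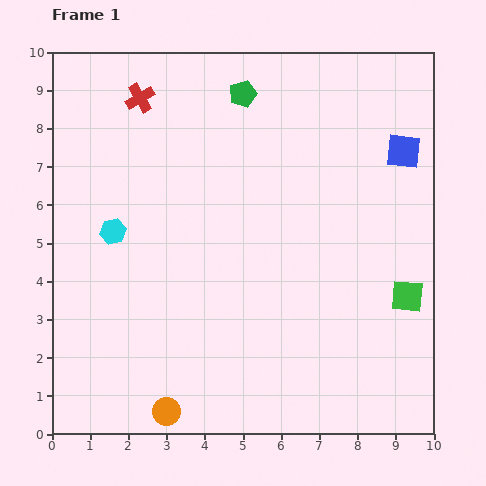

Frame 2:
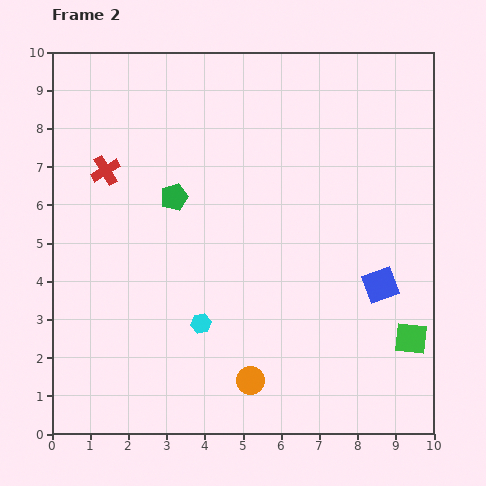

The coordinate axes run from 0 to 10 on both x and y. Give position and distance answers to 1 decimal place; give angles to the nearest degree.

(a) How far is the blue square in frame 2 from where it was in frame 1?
3.6

The blue square moved from (9.2, 7.4) to (8.6, 3.9), a distance of √(0.6² + 3.5²) ≈ 3.6.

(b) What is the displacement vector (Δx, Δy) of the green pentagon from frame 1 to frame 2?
(-1.8, -2.7)

The green pentagon was at (5.0, 8.9) in frame 1 and (3.2, 6.2) in frame 2.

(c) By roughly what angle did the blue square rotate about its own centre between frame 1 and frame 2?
28° counter-clockwise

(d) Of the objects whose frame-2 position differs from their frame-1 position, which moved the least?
the green square

(moved 1.1)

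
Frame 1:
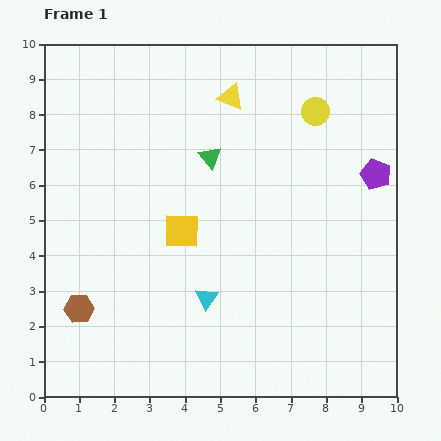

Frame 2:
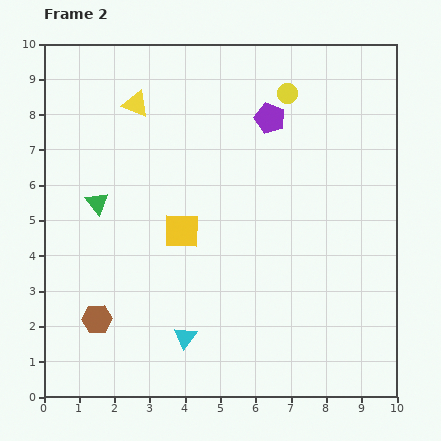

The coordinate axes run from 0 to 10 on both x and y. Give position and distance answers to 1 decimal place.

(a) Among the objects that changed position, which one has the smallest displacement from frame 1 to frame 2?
the brown hexagon

(moved 0.6)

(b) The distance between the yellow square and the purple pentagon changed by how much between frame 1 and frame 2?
-1.6

Distance in frame 1: 5.7. Distance in frame 2: 4.1.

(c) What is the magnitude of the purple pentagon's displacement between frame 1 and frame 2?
3.4

The purple pentagon moved from (9.4, 6.3) to (6.4, 7.9), a distance of √(3.0² + 1.6²) ≈ 3.4.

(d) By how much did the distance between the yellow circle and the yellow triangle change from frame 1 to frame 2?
+1.9

Distance in frame 1: 2.4. Distance in frame 2: 4.3.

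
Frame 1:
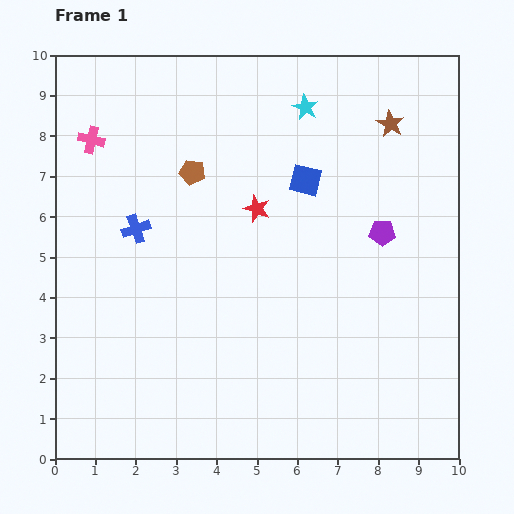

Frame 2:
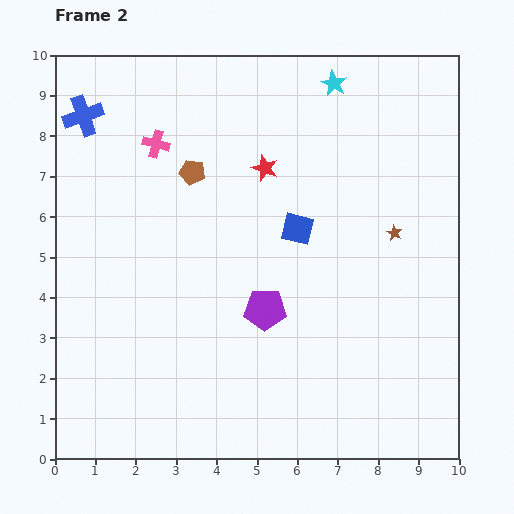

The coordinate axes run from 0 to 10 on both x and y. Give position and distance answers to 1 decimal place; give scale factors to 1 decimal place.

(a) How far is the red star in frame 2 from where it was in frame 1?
1.0

The red star moved from (5.0, 6.2) to (5.2, 7.2), a distance of √(0.2² + 1.0²) ≈ 1.0.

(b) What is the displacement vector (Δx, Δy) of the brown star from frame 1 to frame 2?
(0.1, -2.7)

The brown star was at (8.3, 8.3) in frame 1 and (8.4, 5.6) in frame 2.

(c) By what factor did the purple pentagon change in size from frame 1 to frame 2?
1.6×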